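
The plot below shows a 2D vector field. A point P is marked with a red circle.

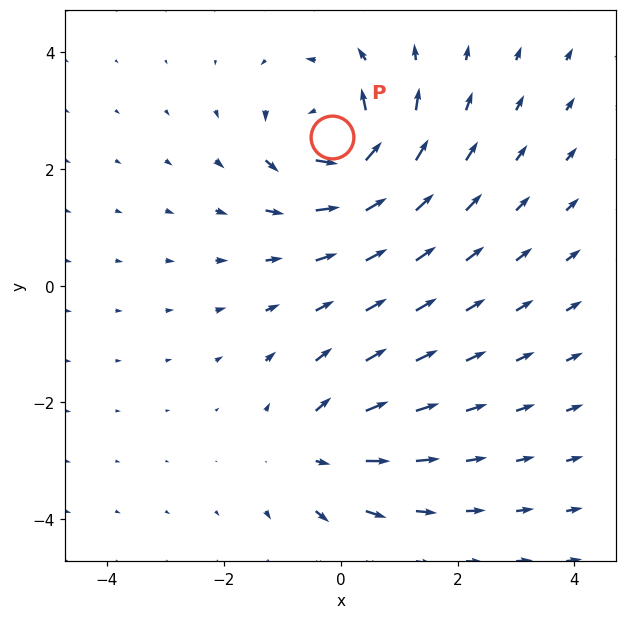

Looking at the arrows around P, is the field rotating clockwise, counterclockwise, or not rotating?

counterclockwise

Near P at (-0.1, 2.5) the arrows circulate counterclockwise. The curl (z-component) there is about +7; positive curl means counterclockwise rotation.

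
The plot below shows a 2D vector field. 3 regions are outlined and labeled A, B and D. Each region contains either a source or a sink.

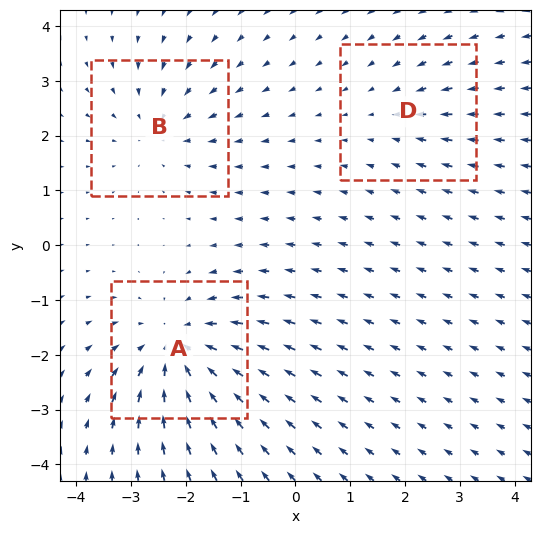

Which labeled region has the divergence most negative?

Divergence at each region's feature centre — A: about -5, B: about -3, D: about -2. Region A is most negative.

A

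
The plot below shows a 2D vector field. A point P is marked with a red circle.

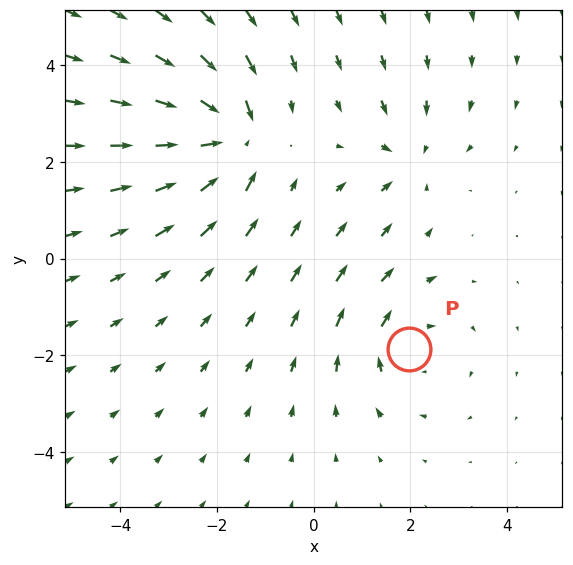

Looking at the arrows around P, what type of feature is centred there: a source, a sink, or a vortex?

vortex

At P (2.0, -1.9) the arrows circulate clockwise. Divergence ≈0, curl about -3 — near-zero divergence with nonzero curl is a vortex.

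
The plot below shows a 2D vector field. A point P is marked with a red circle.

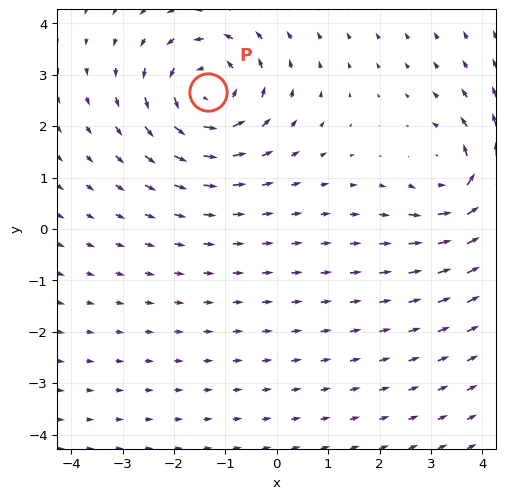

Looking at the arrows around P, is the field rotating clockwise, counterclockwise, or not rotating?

Near P at (-1.3, 2.7) the arrows circulate counterclockwise. The curl (z-component) there is about +4; positive curl means counterclockwise rotation.

counterclockwise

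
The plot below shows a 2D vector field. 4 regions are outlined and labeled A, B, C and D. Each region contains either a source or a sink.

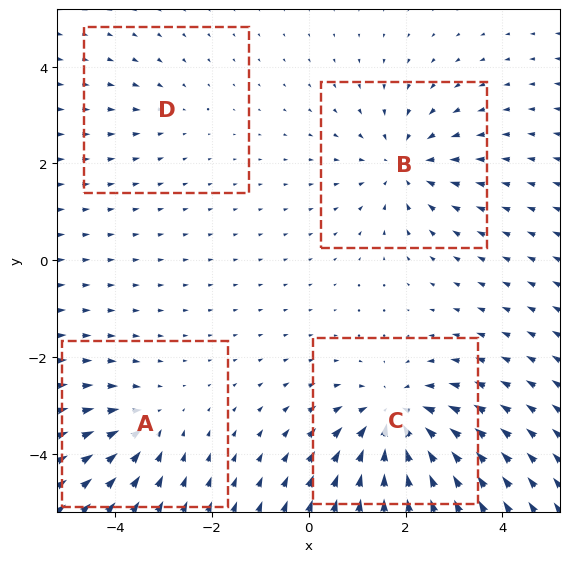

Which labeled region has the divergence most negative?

C

Divergence at each region's feature centre — A: about -3, B: about -4, C: about -6, D: about -2. Region C is most negative.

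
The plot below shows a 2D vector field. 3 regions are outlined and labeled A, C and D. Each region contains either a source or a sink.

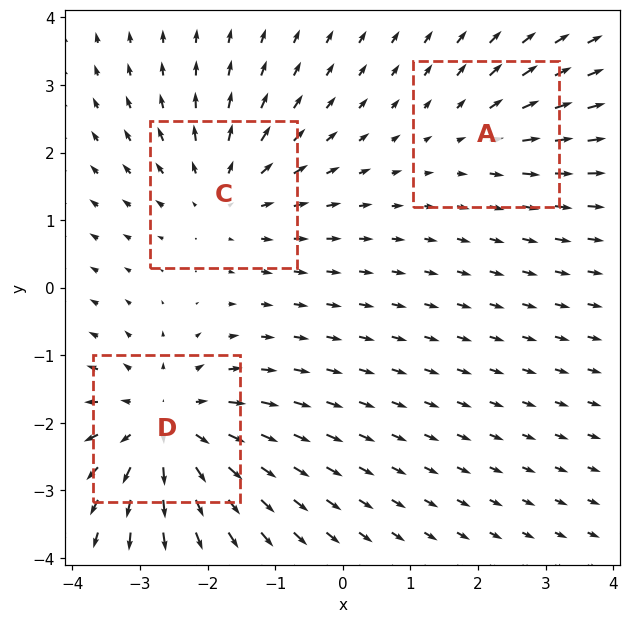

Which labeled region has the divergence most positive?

D

Divergence at each region's feature centre — A: about +2, C: about +3, D: about +4. Region D is most positive.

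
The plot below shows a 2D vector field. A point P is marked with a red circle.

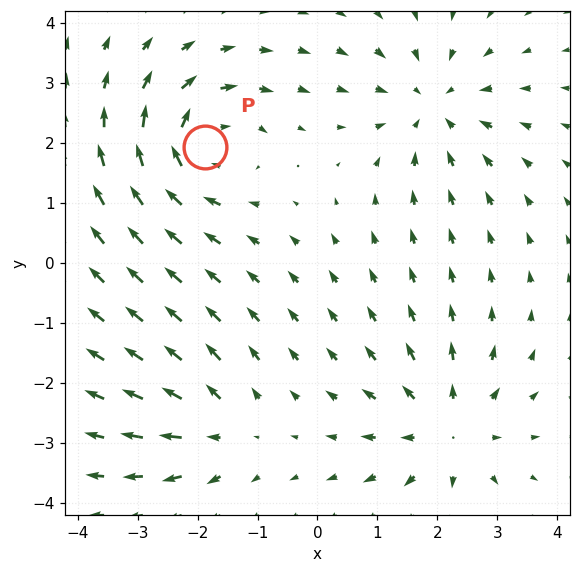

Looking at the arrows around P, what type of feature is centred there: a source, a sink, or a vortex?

vortex

At P (-1.9, 1.9) the arrows circulate clockwise. Divergence ≈0, curl about -5 — near-zero divergence with nonzero curl is a vortex.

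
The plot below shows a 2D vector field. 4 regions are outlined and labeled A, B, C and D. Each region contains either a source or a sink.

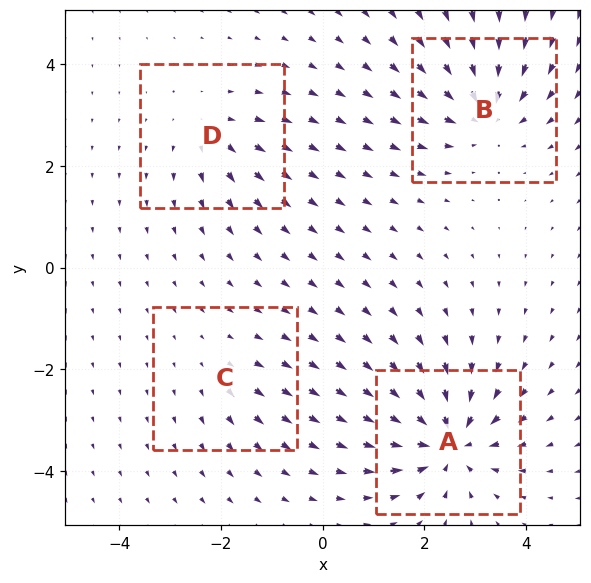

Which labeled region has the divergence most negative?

A

Divergence at each region's feature centre — A: about -8, B: about -6, C: about +2, D: about +4. Region A is most negative.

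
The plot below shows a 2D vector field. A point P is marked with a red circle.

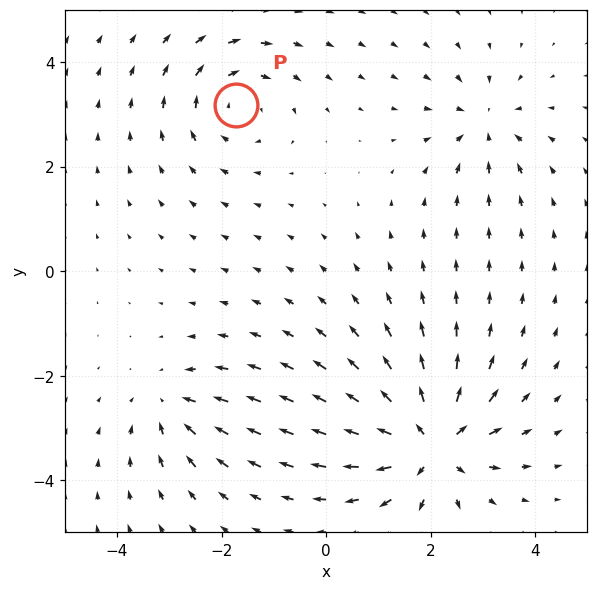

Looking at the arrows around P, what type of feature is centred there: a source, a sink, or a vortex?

vortex

At P (-1.7, 3.2) the arrows circulate clockwise. Divergence ≈0, curl about -3 — near-zero divergence with nonzero curl is a vortex.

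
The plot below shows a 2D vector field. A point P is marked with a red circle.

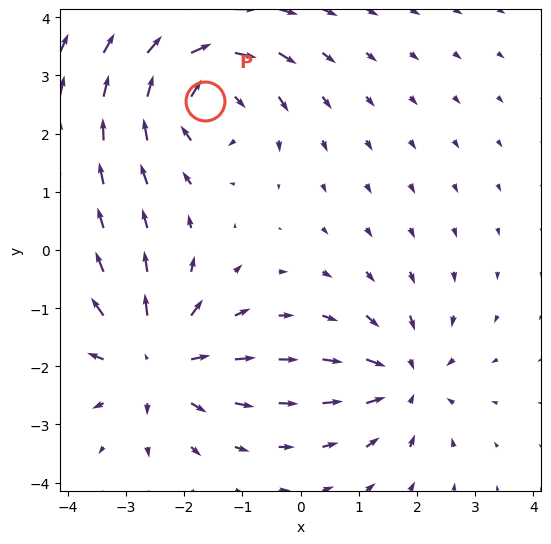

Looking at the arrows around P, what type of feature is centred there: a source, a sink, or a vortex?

vortex

At P (-1.6, 2.6) the arrows circulate clockwise. Divergence ≈0, curl about -5 — near-zero divergence with nonzero curl is a vortex.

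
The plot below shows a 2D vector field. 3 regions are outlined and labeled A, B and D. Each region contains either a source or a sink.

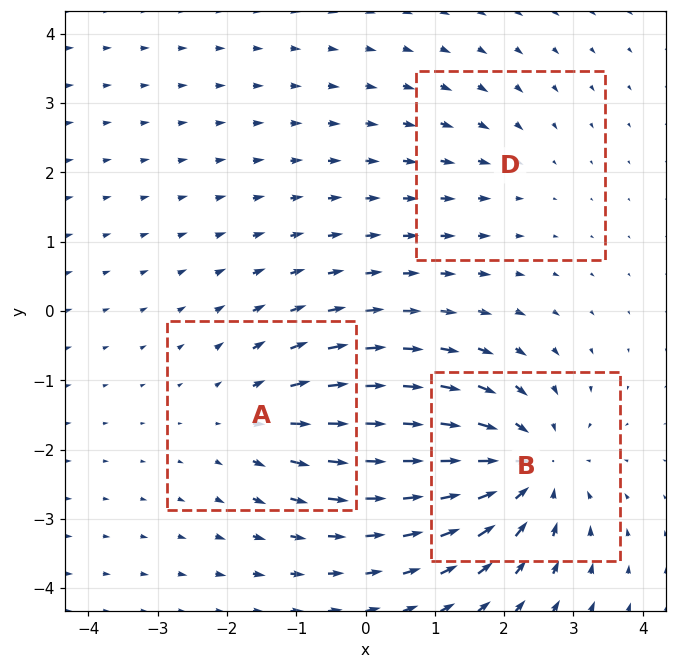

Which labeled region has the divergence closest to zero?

Divergence at each region's feature centre — A: about +3, B: about -5, D: about -2. Region D is closest to zero.

D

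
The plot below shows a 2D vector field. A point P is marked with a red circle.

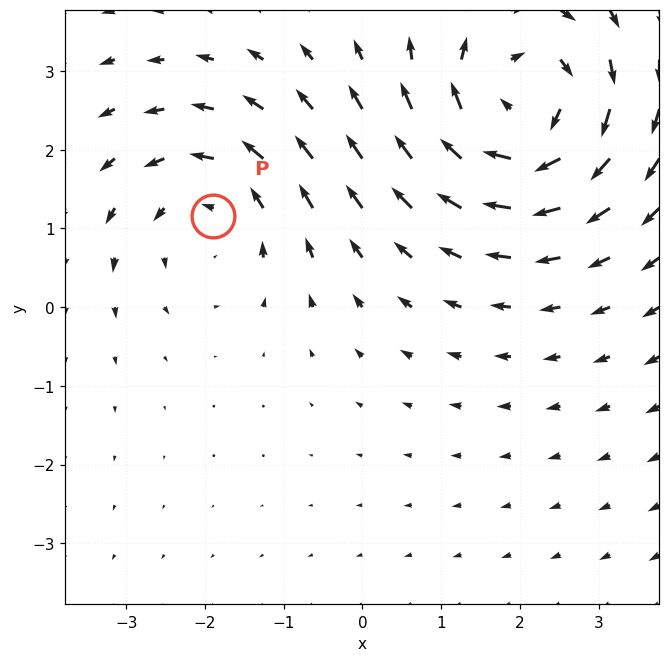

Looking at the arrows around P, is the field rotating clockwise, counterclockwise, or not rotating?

Near P at (-1.9, 1.2) the arrows circulate counterclockwise. The curl (z-component) there is about +3; positive curl means counterclockwise rotation.

counterclockwise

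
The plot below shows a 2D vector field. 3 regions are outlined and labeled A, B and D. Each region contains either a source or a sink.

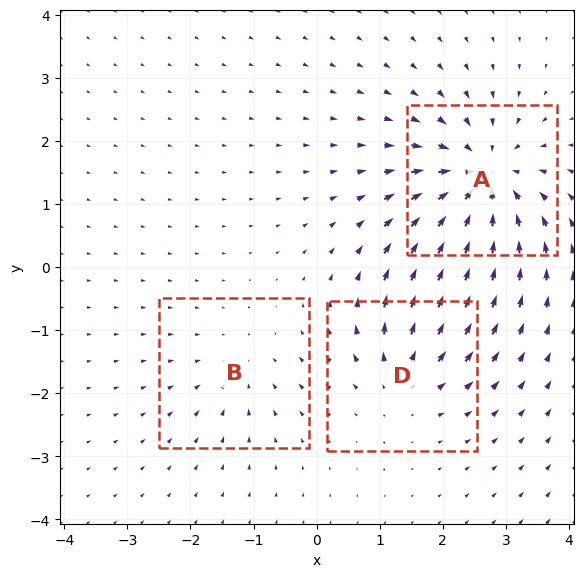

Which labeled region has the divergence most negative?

Divergence at each region's feature centre — A: about -6, B: about -2, D: about +3. Region A is most negative.

A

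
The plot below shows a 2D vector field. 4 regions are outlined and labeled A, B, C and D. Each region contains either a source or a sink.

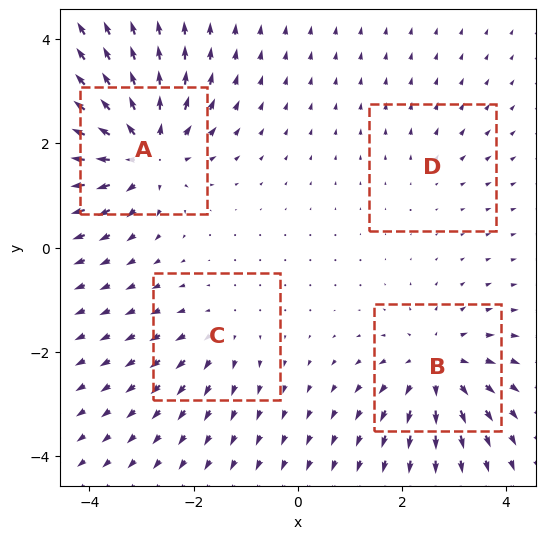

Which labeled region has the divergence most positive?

Divergence at each region's feature centre — A: about +8, B: about +6, C: about +3, D: about +2. Region A is most positive.

A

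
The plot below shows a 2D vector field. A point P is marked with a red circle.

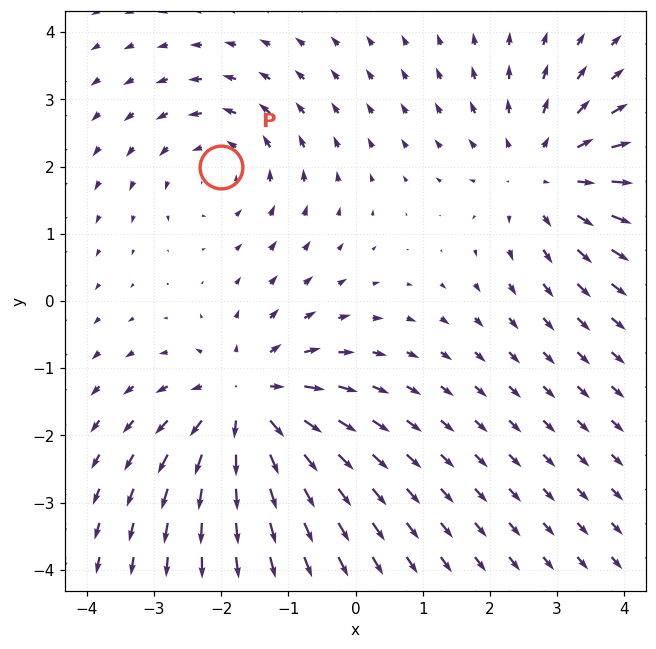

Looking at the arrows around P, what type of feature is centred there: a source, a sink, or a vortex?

At P (-2.0, 2.0) the arrows circulate counterclockwise. Divergence ≈0, curl about +3 — near-zero divergence with nonzero curl is a vortex.

vortex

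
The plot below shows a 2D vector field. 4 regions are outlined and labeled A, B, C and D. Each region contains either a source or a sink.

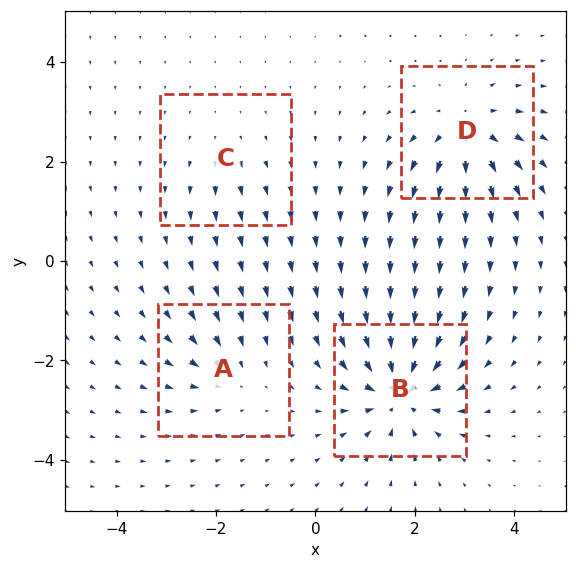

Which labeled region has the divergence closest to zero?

C

Divergence at each region's feature centre — A: about -4, B: about -9, C: about +2, D: about +7. Region C is closest to zero.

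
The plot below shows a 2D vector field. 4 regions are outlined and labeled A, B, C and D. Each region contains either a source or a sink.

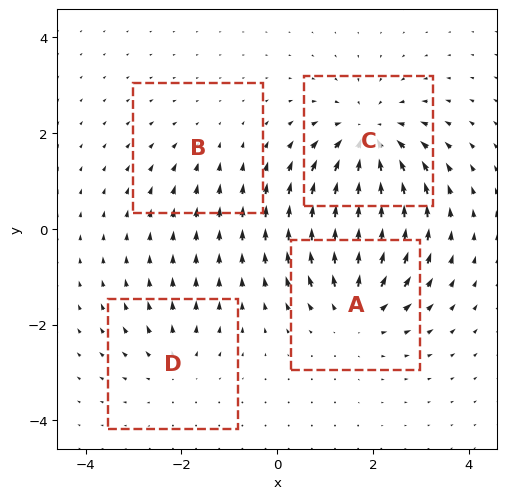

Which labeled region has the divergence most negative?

C

Divergence at each region's feature centre — A: about +5, B: about -2, C: about -6, D: about +3. Region C is most negative.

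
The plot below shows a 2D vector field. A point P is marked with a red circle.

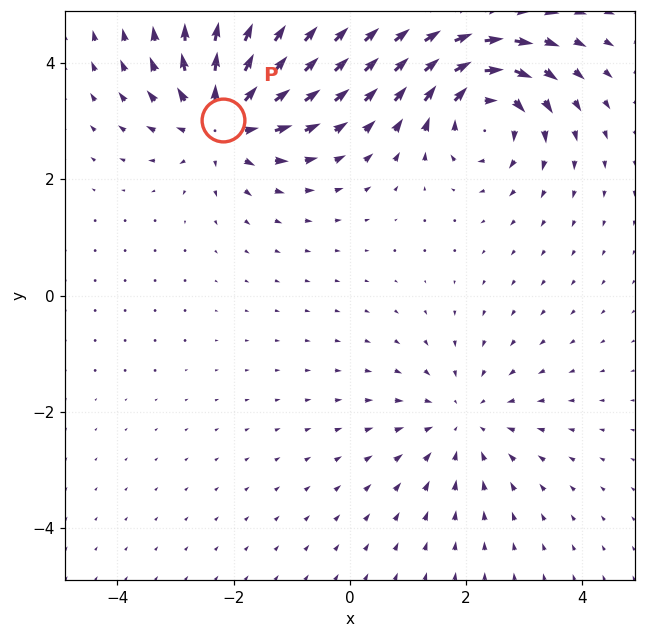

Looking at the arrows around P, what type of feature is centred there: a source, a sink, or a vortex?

At P (-2.2, 3.0) the arrows spread outward. Divergence about +5, curl ≈0 — positive divergence with near-zero curl is a source.

source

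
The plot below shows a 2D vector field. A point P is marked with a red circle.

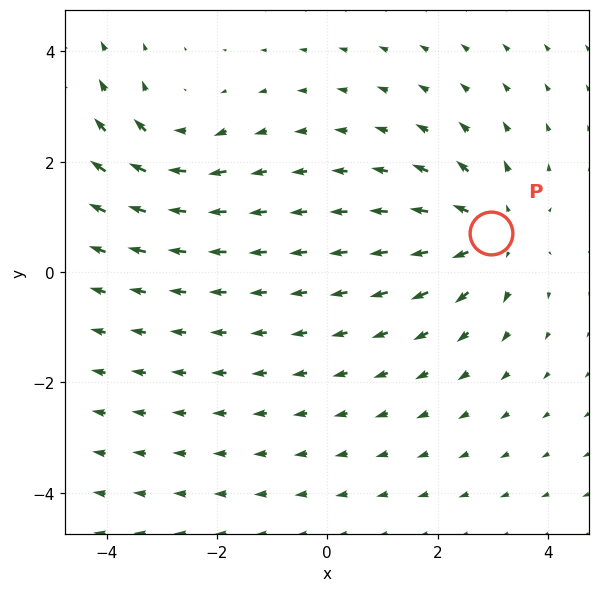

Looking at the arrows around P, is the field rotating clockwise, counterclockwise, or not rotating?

not rotating

Near P at (3.0, 0.7) the arrows show no circulation. The curl there is ≈0.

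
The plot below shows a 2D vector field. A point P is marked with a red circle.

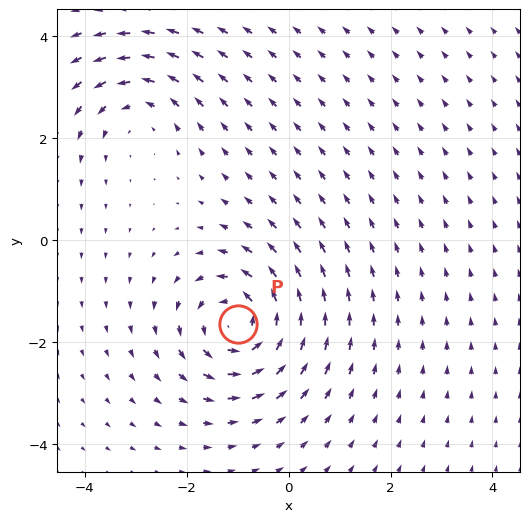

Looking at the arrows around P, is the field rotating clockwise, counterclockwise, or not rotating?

counterclockwise

Near P at (-1.0, -1.6) the arrows circulate counterclockwise. The curl (z-component) there is about +4; positive curl means counterclockwise rotation.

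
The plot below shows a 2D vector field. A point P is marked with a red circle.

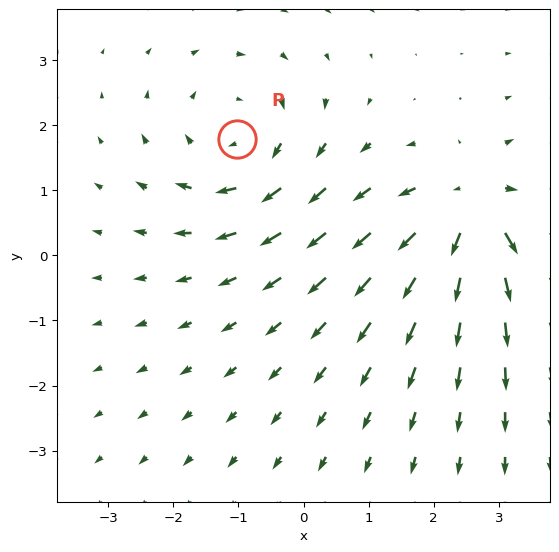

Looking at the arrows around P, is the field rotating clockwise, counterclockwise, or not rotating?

clockwise

Near P at (-1.0, 1.8) the arrows circulate clockwise. The curl (z-component) there is about -3; negative curl means clockwise rotation.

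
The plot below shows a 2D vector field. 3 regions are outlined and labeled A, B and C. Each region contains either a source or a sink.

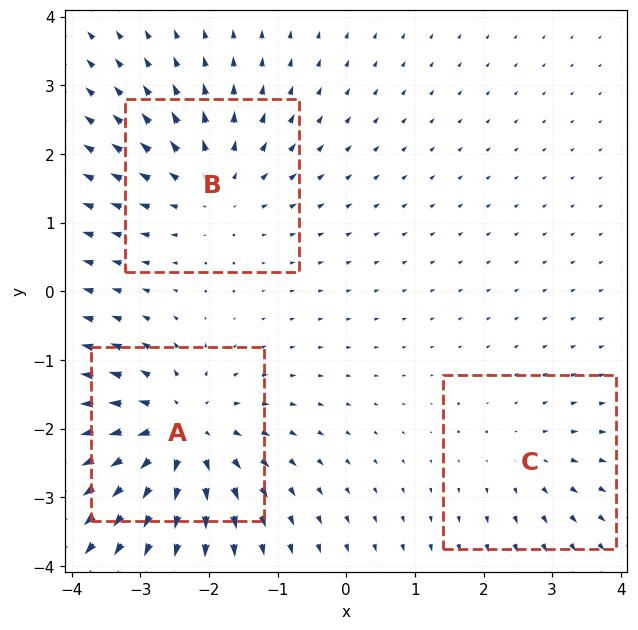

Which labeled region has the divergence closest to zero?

Divergence at each region's feature centre — A: about +5, B: about +3, C: about +2. Region C is closest to zero.

C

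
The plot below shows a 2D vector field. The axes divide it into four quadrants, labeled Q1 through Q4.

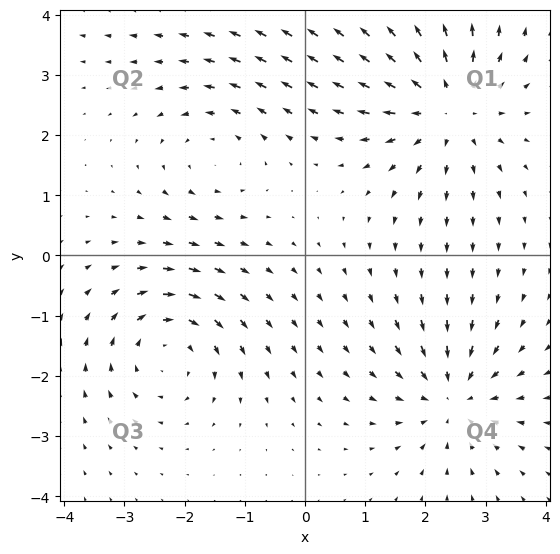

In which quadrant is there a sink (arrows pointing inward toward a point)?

Q4

The sink sits at approximately (2.5, -2.4), which lies in quadrant Q4. The divergence there is about -4, negative as expected for a sink.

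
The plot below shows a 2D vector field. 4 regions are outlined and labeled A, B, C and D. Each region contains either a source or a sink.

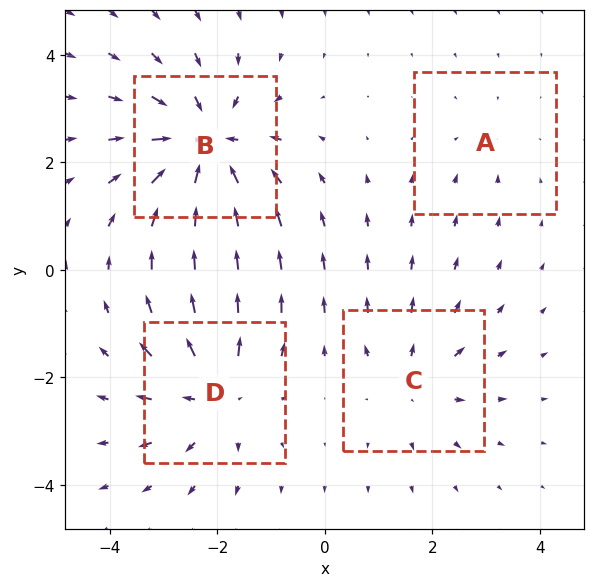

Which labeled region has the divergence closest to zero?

A

Divergence at each region's feature centre — A: about -2, B: about -6, C: about +3, D: about +5. Region A is closest to zero.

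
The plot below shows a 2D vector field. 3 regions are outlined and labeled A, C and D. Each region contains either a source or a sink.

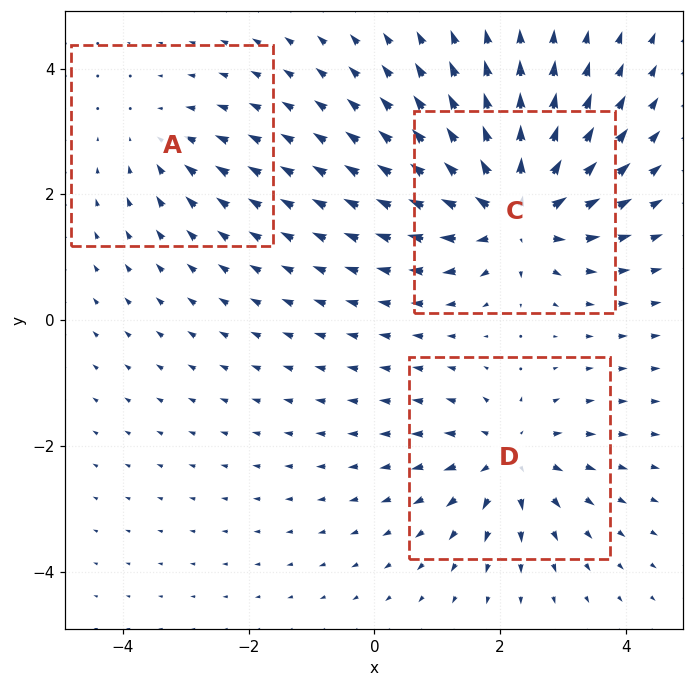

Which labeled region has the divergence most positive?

C

Divergence at each region's feature centre — A: about -2, C: about +6, D: about +4. Region C is most positive.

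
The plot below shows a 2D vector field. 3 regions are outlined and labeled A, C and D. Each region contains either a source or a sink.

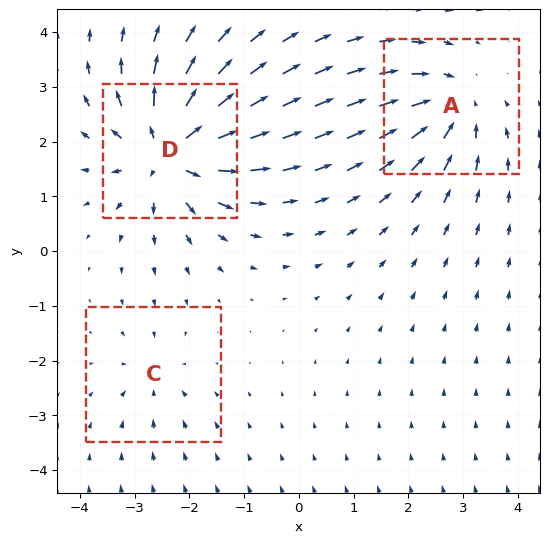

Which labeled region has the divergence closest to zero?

C

Divergence at each region's feature centre — A: about -4, C: about -2, D: about +6. Region C is closest to zero.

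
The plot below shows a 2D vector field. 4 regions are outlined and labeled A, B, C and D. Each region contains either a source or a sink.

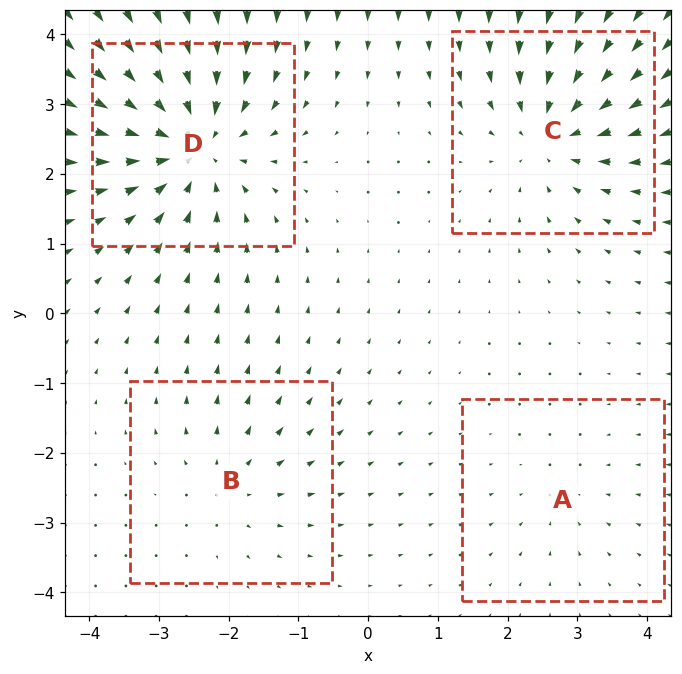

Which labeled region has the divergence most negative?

D

Divergence at each region's feature centre — A: about -2, B: about +3, C: about -5, D: about -7. Region D is most negative.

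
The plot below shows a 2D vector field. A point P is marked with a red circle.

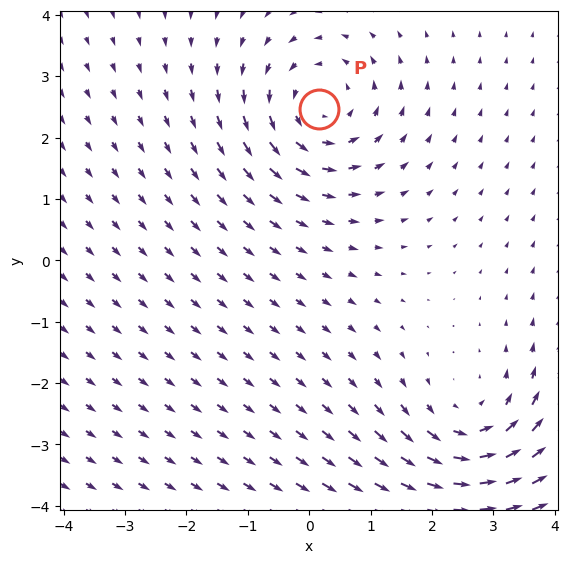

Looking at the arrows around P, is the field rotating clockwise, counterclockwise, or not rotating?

counterclockwise

Near P at (0.2, 2.5) the arrows circulate counterclockwise. The curl (z-component) there is about +3; positive curl means counterclockwise rotation.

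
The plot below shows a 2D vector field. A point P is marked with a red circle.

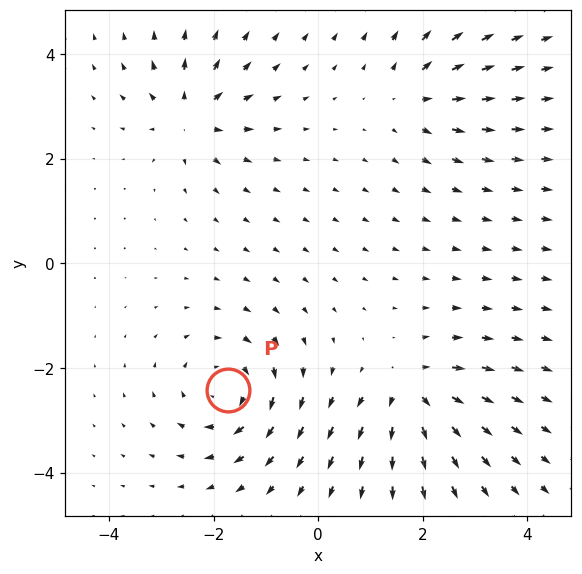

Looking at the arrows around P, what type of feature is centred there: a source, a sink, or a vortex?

vortex

At P (-1.7, -2.4) the arrows circulate clockwise. Divergence ≈0, curl about -5 — near-zero divergence with nonzero curl is a vortex.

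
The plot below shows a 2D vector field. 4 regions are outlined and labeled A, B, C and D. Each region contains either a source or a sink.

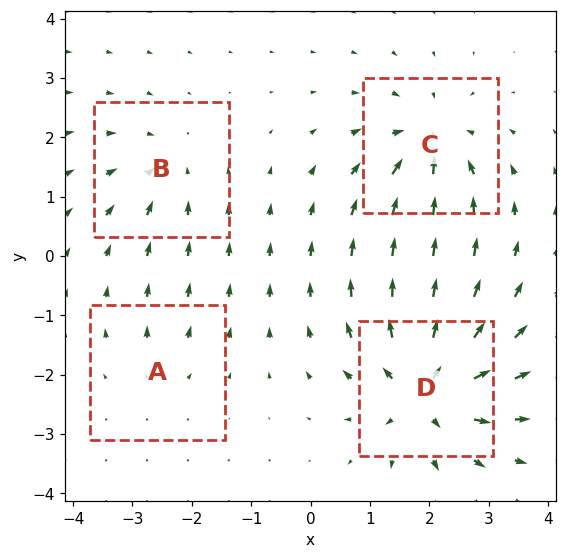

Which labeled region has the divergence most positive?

Divergence at each region's feature centre — A: about +3, B: about -4, C: about -6, D: about +8. Region D is most positive.

D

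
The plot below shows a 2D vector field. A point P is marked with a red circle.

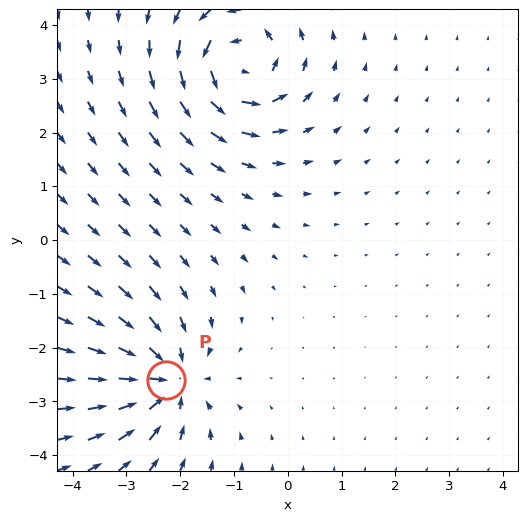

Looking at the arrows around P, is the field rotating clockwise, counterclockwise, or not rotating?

Near P at (-2.3, -2.6) the arrows show no circulation. The curl there is ≈0.

not rotating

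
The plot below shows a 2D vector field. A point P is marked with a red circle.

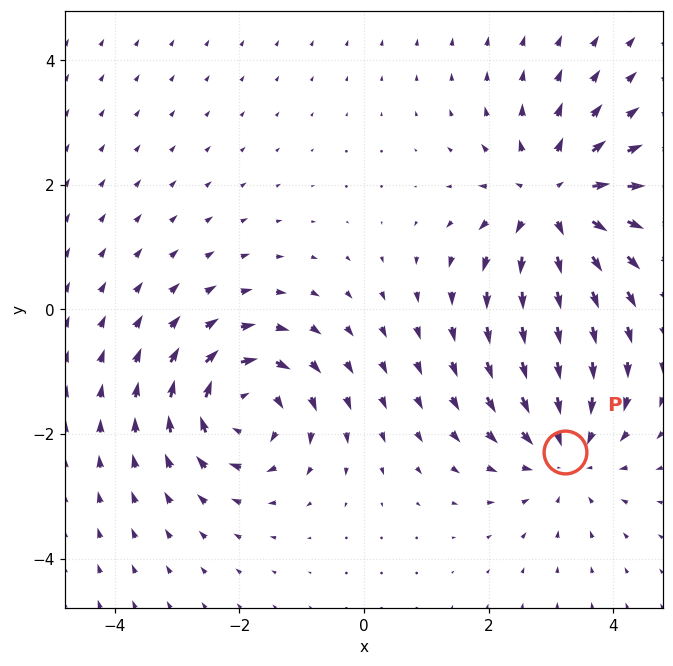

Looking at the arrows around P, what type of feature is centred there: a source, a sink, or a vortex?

sink

At P (3.2, -2.3) the arrows converge inward. Divergence about -4, curl ≈0 — negative divergence with near-zero curl is a sink.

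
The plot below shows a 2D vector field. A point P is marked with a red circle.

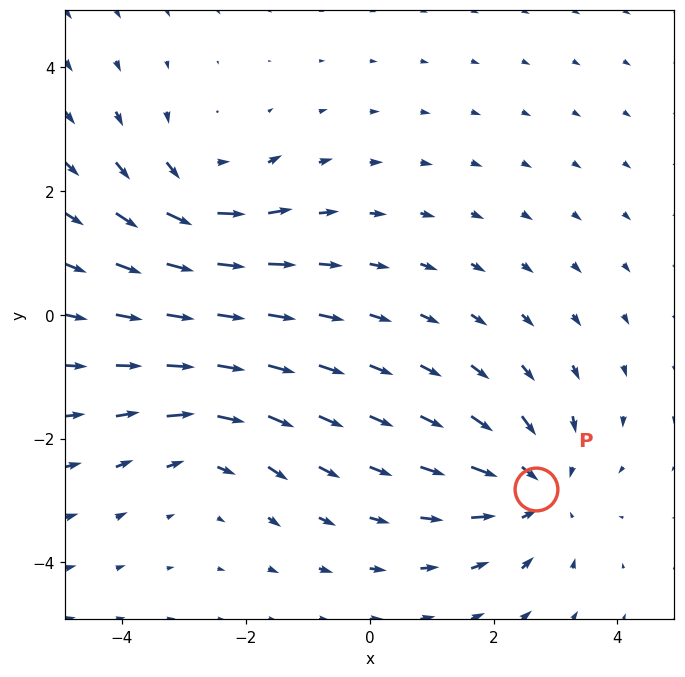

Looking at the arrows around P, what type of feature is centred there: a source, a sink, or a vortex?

sink

At P (2.7, -2.8) the arrows converge inward. Divergence about -4, curl ≈0 — negative divergence with near-zero curl is a sink.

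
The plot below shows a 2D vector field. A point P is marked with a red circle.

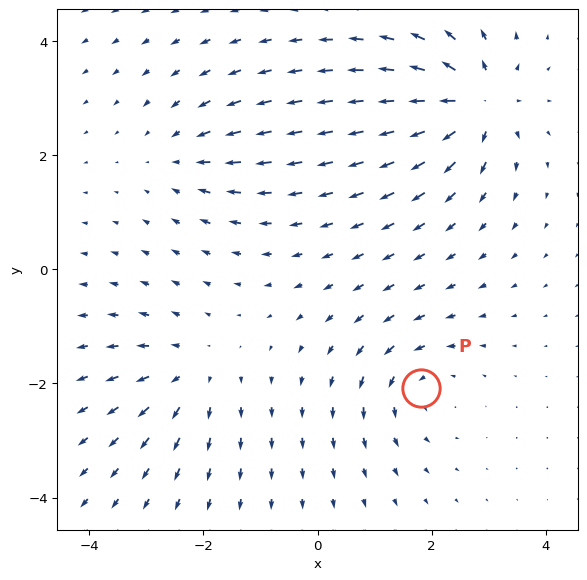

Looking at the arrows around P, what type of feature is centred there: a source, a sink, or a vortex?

vortex

At P (1.8, -2.1) the arrows circulate counterclockwise. Divergence ≈0, curl about +4 — near-zero divergence with nonzero curl is a vortex.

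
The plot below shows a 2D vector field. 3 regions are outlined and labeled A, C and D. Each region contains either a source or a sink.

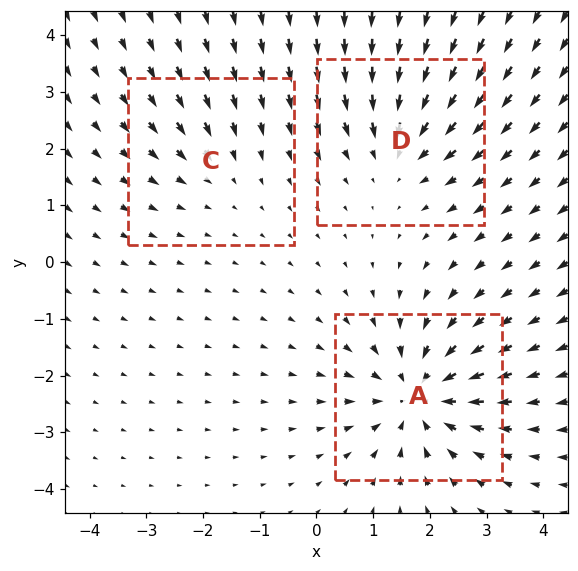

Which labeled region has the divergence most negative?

A

Divergence at each region's feature centre — A: about -5, C: about -2, D: about -3. Region A is most negative.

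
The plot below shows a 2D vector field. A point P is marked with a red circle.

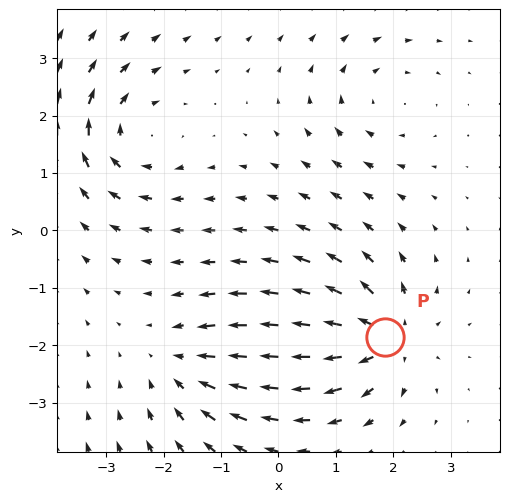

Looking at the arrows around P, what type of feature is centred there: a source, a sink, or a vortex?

At P (1.9, -1.9) the arrows spread outward. Divergence about +7, curl ≈0 — positive divergence with near-zero curl is a source.

source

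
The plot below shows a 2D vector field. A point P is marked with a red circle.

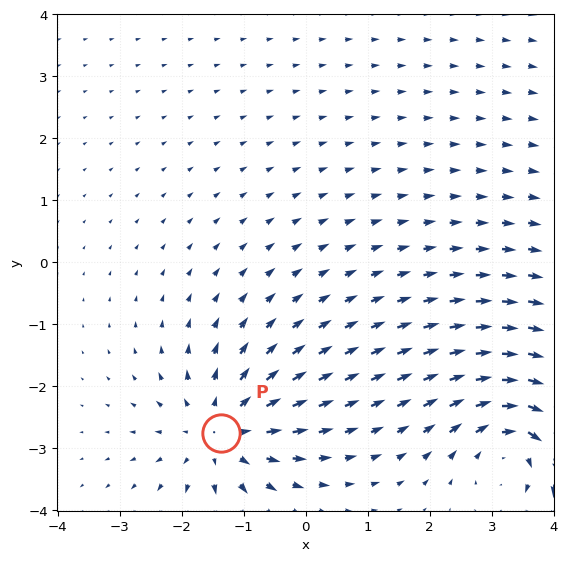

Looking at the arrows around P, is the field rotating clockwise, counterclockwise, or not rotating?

not rotating

Near P at (-1.4, -2.7) the arrows show no circulation. The curl there is ≈0.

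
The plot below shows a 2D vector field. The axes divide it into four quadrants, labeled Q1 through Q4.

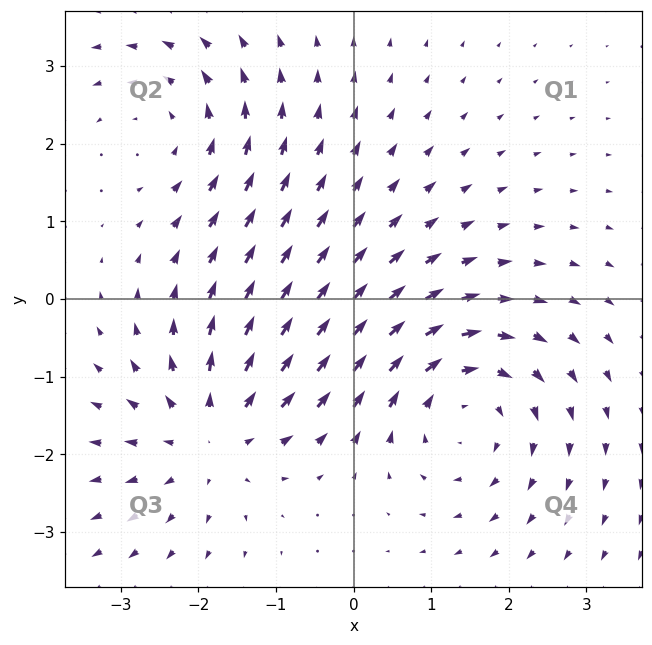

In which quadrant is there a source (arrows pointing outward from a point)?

The source sits at approximately (-1.8, -1.7), which lies in quadrant Q3. The divergence there is about +4, positive as expected for a source.

Q3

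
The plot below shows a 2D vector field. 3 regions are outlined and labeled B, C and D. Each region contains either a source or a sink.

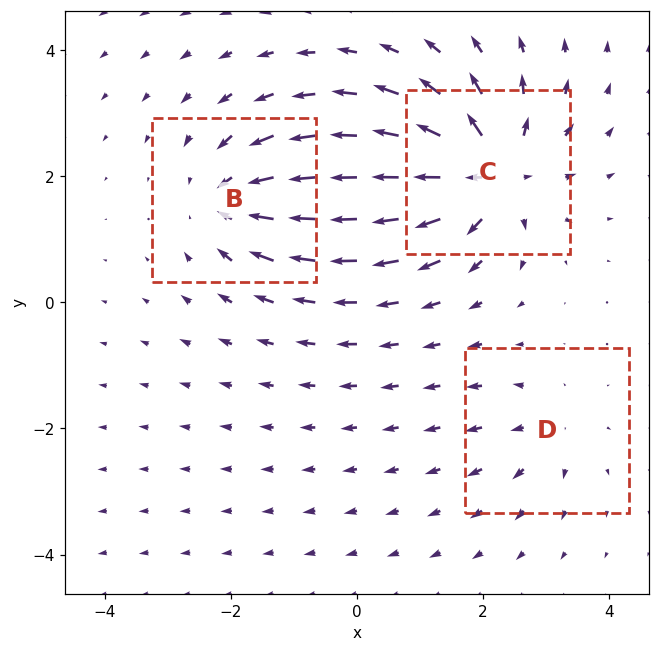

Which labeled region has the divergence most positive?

C

Divergence at each region's feature centre — B: about -4, C: about +6, D: about +2. Region C is most positive.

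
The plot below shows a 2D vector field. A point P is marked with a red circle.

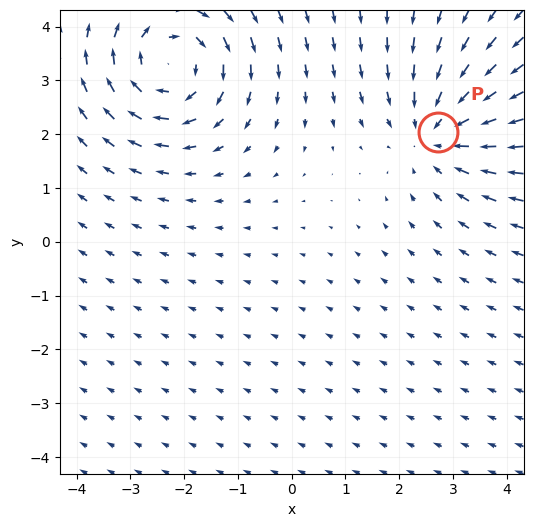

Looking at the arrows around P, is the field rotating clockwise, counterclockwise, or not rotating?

not rotating

Near P at (2.7, 2.0) the arrows show no circulation. The curl there is ≈0.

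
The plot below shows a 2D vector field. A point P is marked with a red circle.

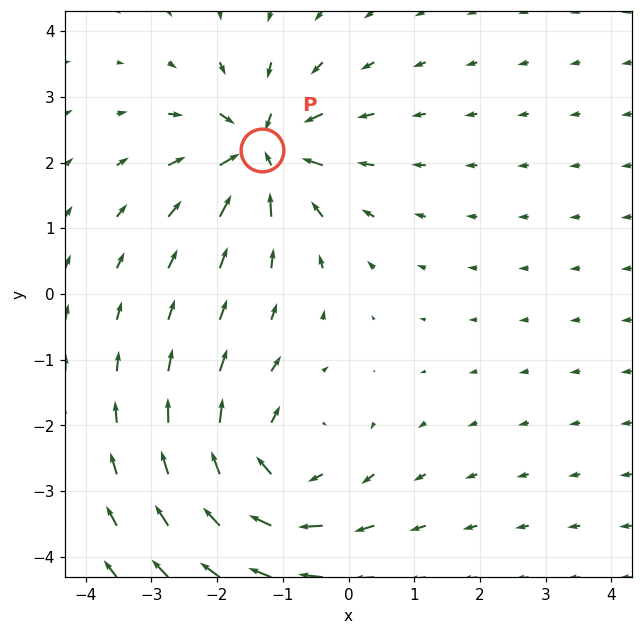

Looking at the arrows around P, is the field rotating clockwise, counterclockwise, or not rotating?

Near P at (-1.3, 2.2) the arrows show no circulation. The curl there is ≈0.

not rotating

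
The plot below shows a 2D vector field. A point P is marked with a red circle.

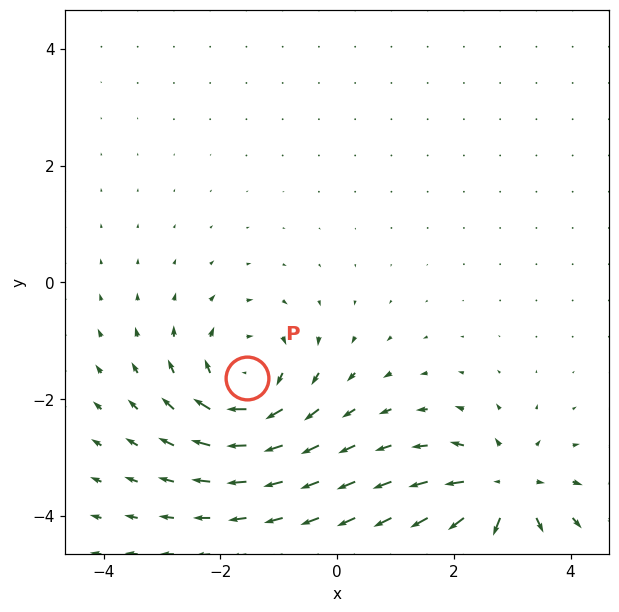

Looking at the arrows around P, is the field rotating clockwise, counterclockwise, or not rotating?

Near P at (-1.5, -1.6) the arrows circulate clockwise. The curl (z-component) there is about -5; negative curl means clockwise rotation.

clockwise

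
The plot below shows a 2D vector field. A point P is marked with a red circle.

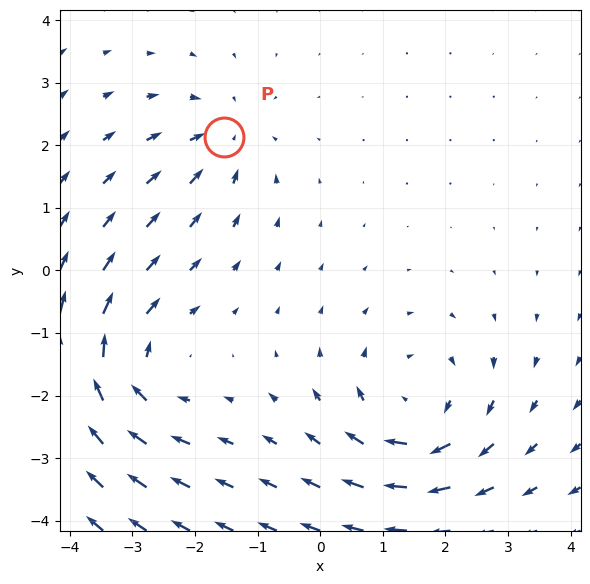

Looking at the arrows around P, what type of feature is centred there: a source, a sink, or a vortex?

At P (-1.5, 2.1) the arrows converge inward. Divergence about -3, curl ≈0 — negative divergence with near-zero curl is a sink.

sink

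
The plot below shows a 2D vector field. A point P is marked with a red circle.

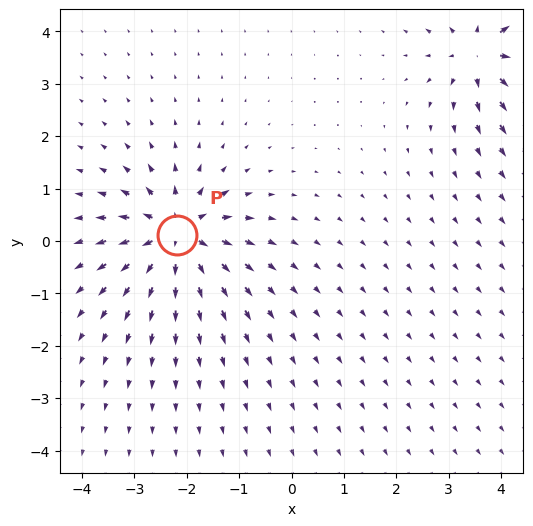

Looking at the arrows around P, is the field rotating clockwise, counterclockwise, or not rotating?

Near P at (-2.2, 0.1) the arrows show no circulation. The curl there is ≈0.

not rotating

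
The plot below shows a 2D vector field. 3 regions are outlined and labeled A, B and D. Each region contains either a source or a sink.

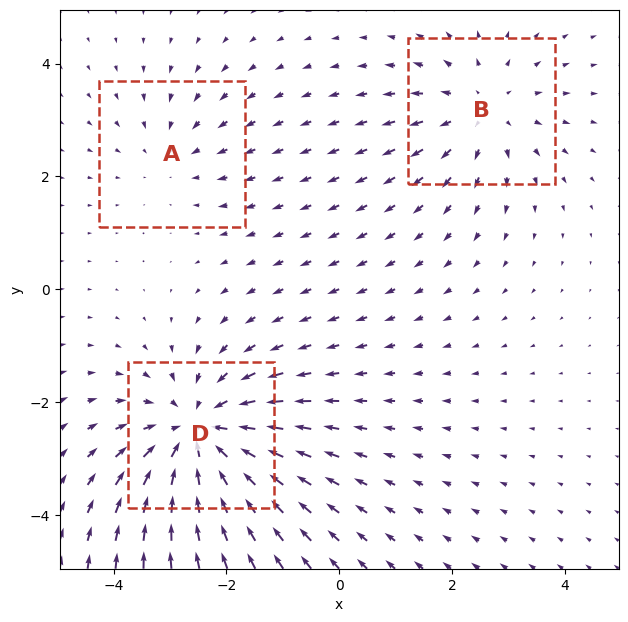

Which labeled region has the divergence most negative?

D

Divergence at each region's feature centre — A: about -2, B: about +3, D: about -4. Region D is most negative.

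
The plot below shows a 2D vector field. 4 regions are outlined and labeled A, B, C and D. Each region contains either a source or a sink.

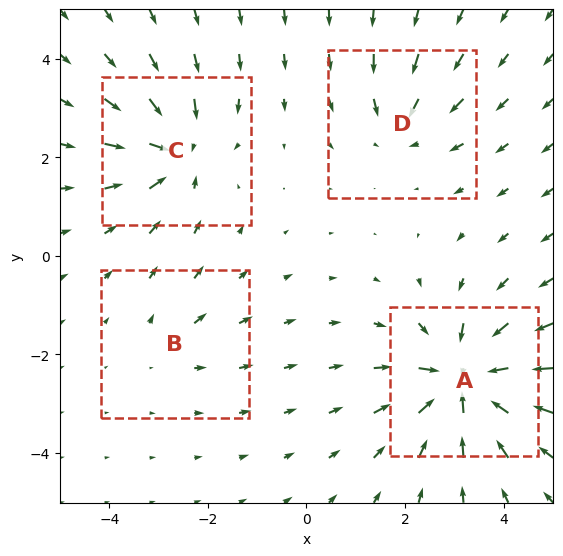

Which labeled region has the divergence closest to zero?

Divergence at each region's feature centre — A: about -8, B: about +2, C: about -6, D: about -4. Region B is closest to zero.

B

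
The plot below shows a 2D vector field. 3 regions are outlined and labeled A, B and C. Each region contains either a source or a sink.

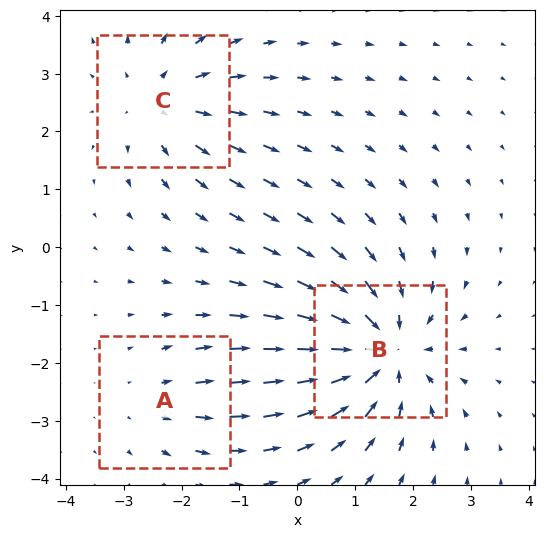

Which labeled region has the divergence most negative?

B

Divergence at each region's feature centre — A: about +2, B: about -5, C: about +3. Region B is most negative.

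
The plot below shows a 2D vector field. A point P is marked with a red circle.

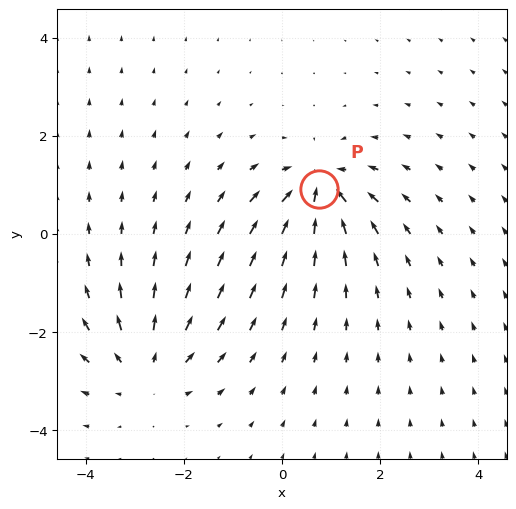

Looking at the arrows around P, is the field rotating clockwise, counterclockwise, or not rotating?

not rotating

Near P at (0.8, 0.9) the arrows show no circulation. The curl there is ≈0.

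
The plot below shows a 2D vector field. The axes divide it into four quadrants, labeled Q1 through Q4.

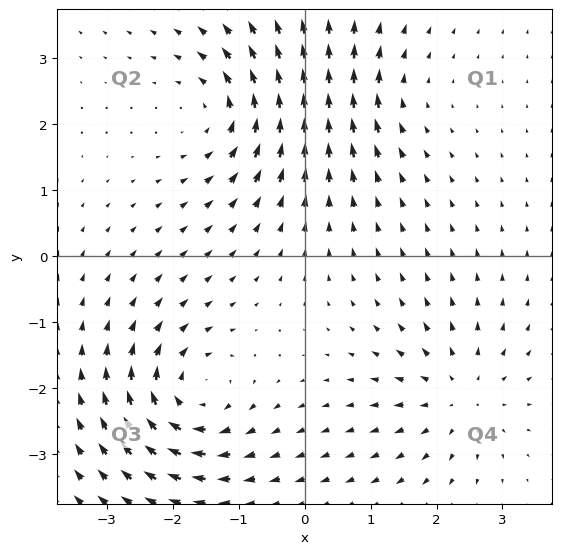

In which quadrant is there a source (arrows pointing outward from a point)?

The source sits at approximately (2.3, -2.1), which lies in quadrant Q4. The divergence there is about +4, positive as expected for a source.

Q4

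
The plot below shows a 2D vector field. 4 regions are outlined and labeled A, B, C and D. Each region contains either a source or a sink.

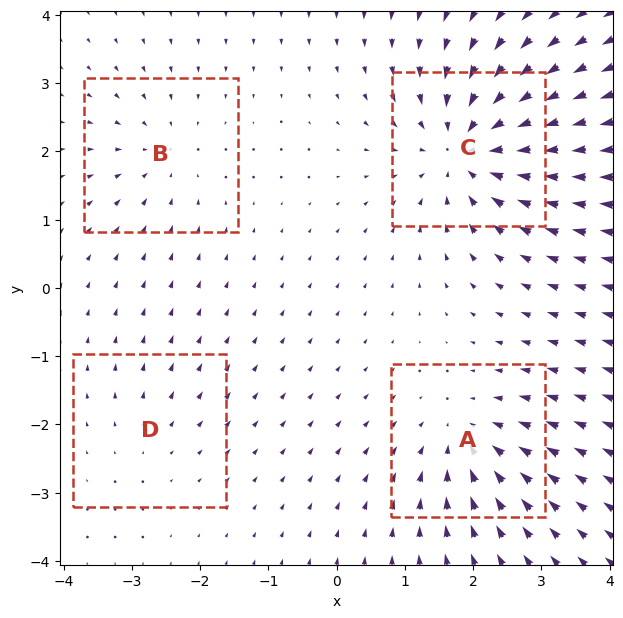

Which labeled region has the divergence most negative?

C

Divergence at each region's feature centre — A: about -5, B: about -4, C: about -8, D: about +2. Region C is most negative.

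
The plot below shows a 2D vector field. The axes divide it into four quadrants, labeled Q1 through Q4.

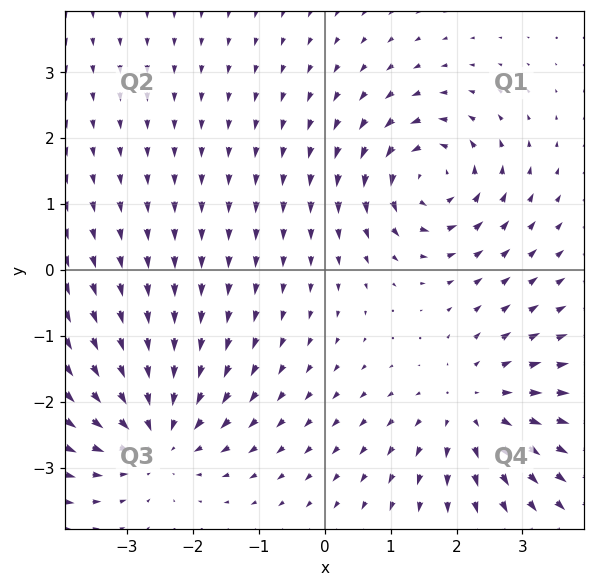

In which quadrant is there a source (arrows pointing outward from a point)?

Q4

The source sits at approximately (2.2, -2.1), which lies in quadrant Q4. The divergence there is about +4, positive as expected for a source.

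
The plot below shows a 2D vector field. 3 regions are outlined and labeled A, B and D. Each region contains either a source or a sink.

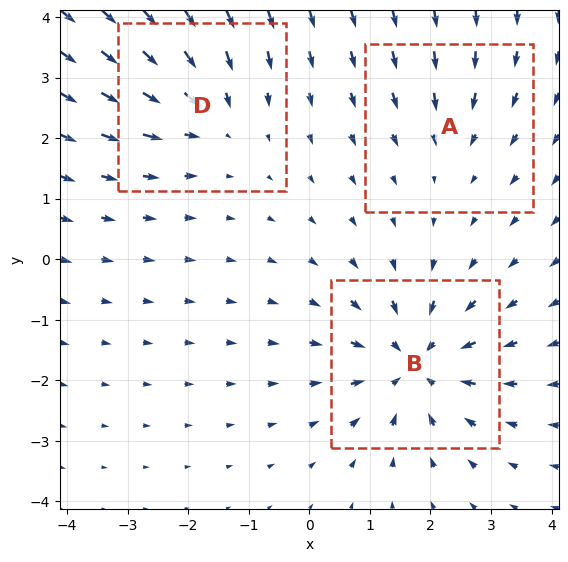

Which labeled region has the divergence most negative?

B

Divergence at each region's feature centre — A: about -2, B: about -5, D: about -3. Region B is most negative.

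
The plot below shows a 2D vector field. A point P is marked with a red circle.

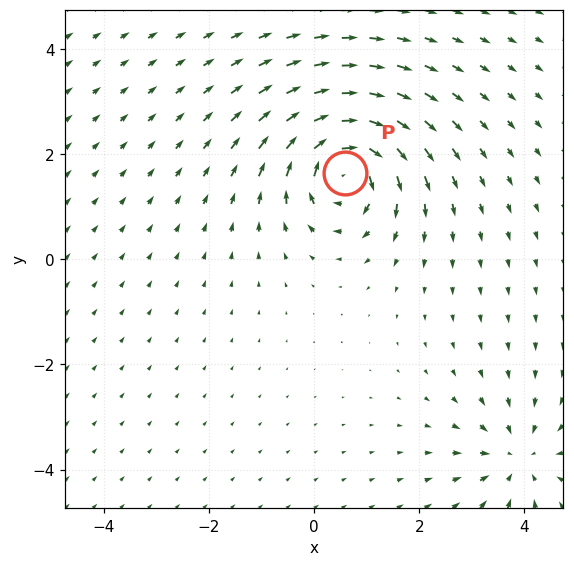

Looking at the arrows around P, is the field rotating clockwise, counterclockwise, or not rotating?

Near P at (0.6, 1.6) the arrows circulate clockwise. The curl (z-component) there is about -6; negative curl means clockwise rotation.

clockwise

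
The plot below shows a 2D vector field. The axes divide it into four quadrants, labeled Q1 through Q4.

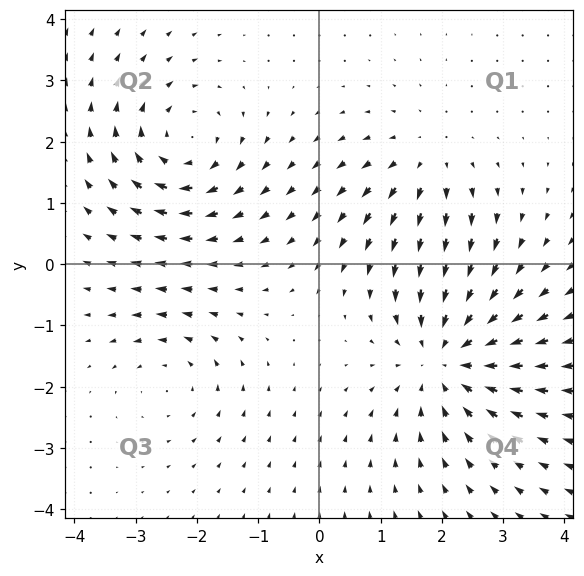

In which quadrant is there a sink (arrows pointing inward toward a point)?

The sink sits at approximately (2.1, -1.5), which lies in quadrant Q4. The divergence there is about -4, negative as expected for a sink.

Q4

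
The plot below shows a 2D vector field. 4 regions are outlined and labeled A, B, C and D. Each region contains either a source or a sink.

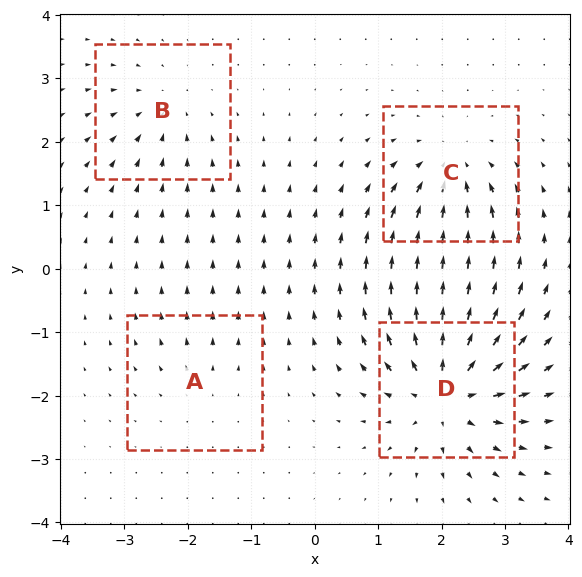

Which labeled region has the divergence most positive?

D

Divergence at each region's feature centre — A: about +2, B: about -4, C: about -6, D: about +8. Region D is most positive.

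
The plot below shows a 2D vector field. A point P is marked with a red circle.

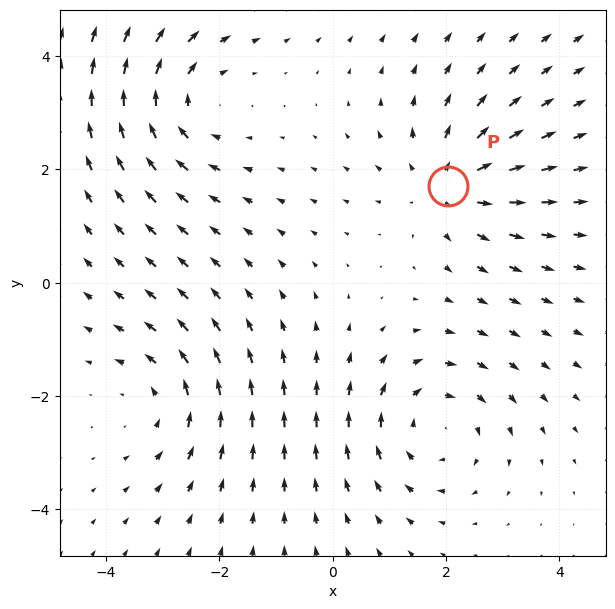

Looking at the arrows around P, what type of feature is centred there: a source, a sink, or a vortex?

source

At P (2.0, 1.7) the arrows spread outward. Divergence about +3, curl ≈0 — positive divergence with near-zero curl is a source.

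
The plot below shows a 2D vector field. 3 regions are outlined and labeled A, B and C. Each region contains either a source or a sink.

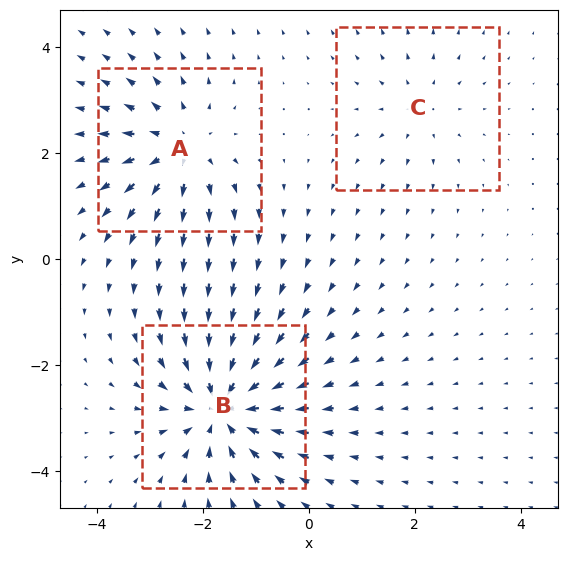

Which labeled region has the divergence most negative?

B

Divergence at each region's feature centre — A: about +4, B: about -5, C: about +2. Region B is most negative.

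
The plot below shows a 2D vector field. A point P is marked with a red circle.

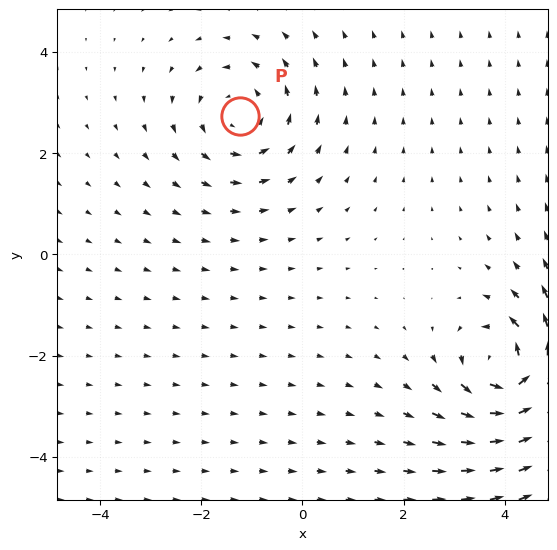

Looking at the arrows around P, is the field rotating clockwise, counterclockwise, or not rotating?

counterclockwise

Near P at (-1.2, 2.7) the arrows circulate counterclockwise. The curl (z-component) there is about +3; positive curl means counterclockwise rotation.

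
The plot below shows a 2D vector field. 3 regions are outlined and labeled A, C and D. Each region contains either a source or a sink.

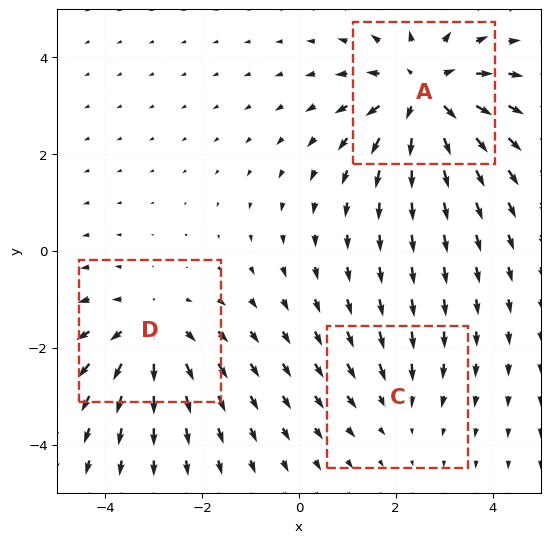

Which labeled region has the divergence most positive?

A

Divergence at each region's feature centre — A: about +4, C: about -2, D: about +3. Region A is most positive.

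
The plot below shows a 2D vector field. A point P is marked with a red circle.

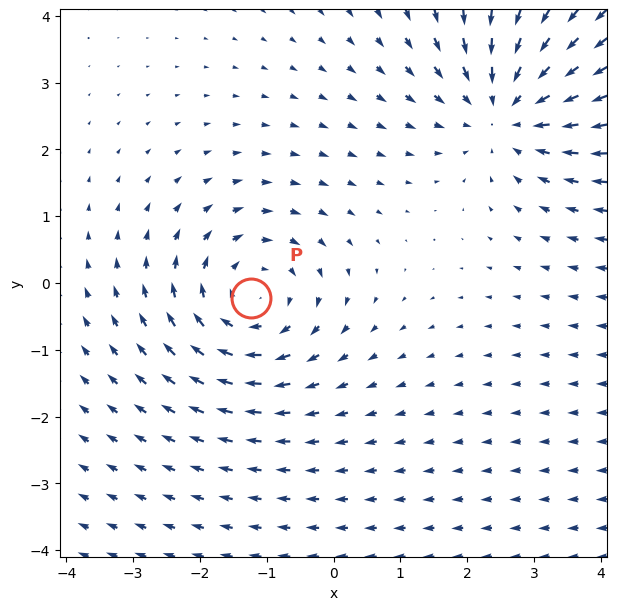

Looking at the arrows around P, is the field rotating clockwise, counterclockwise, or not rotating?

clockwise

Near P at (-1.2, -0.2) the arrows circulate clockwise. The curl (z-component) there is about -4; negative curl means clockwise rotation.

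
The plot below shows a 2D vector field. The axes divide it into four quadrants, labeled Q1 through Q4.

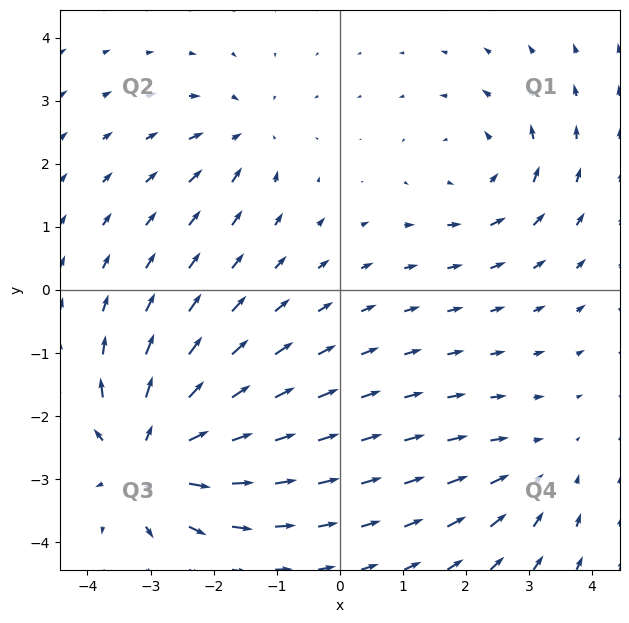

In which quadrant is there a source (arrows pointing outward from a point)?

Q3

The source sits at approximately (-3.0, -2.6), which lies in quadrant Q3. The divergence there is about +6, positive as expected for a source.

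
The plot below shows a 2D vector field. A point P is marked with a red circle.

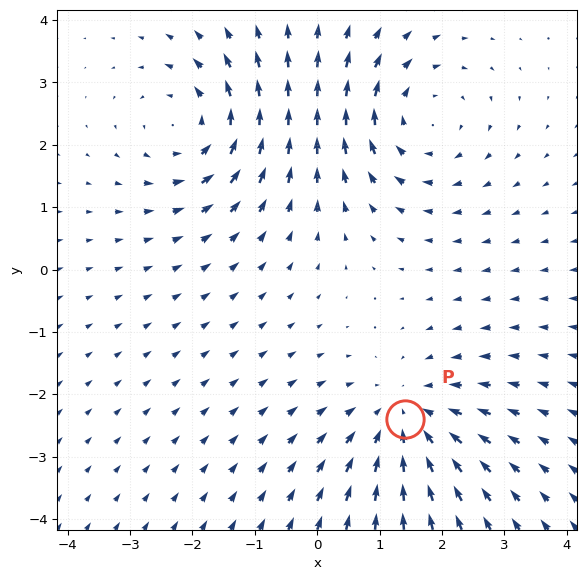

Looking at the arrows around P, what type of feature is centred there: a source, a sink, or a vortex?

At P (1.4, -2.4) the arrows converge inward. Divergence about -4, curl ≈0 — negative divergence with near-zero curl is a sink.

sink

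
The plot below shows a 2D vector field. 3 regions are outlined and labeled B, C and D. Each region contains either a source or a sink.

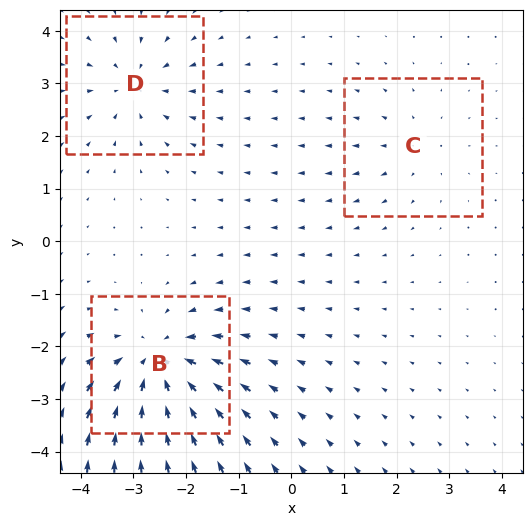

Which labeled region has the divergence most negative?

B

Divergence at each region's feature centre — B: about -5, C: about +2, D: about -3. Region B is most negative.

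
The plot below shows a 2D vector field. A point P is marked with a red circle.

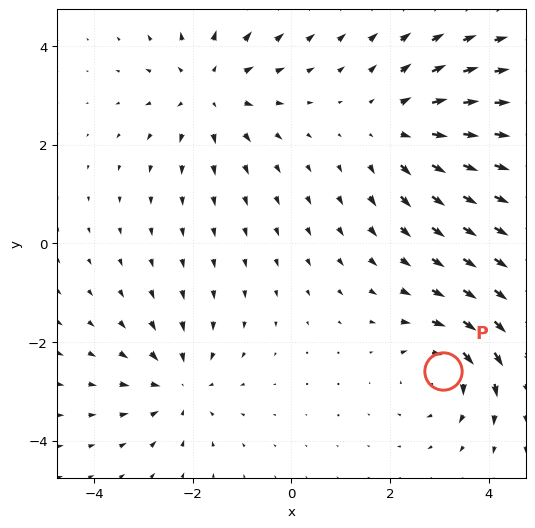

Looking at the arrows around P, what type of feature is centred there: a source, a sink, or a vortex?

vortex

At P (3.1, -2.6) the arrows circulate clockwise. Divergence ≈0, curl about -6 — near-zero divergence with nonzero curl is a vortex.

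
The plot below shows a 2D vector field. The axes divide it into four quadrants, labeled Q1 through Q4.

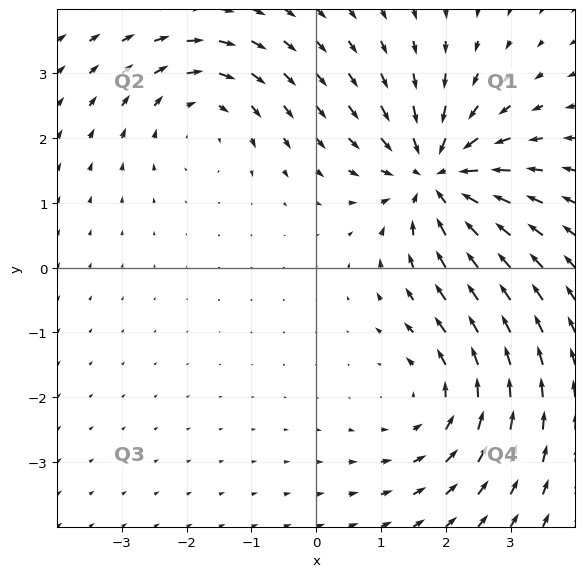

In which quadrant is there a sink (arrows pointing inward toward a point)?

Q1

The sink sits at approximately (1.9, 1.4), which lies in quadrant Q1. The divergence there is about -6, negative as expected for a sink.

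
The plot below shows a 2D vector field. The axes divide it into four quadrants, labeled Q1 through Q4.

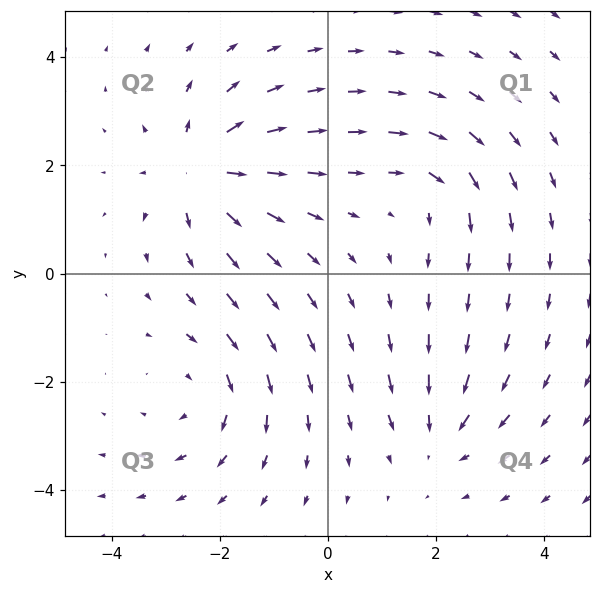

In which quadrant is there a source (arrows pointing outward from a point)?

The source sits at approximately (-2.3, 1.9), which lies in quadrant Q2. The divergence there is about +5, positive as expected for a source.

Q2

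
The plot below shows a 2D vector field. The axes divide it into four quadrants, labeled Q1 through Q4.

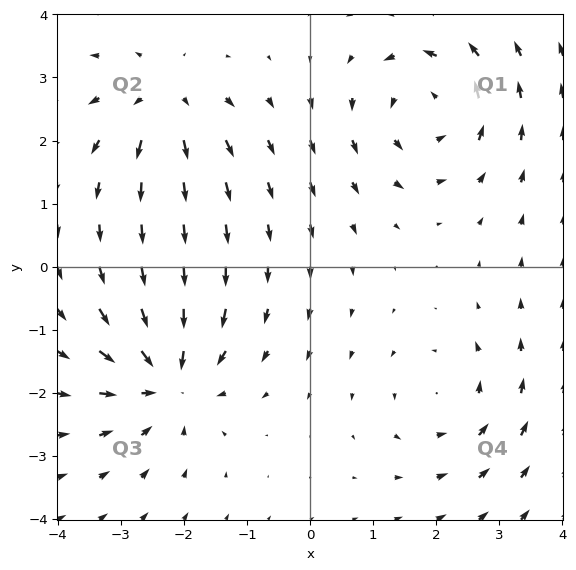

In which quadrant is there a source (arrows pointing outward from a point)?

Q2

The source sits at approximately (-2.3, 2.6), which lies in quadrant Q2. The divergence there is about +3, positive as expected for a source.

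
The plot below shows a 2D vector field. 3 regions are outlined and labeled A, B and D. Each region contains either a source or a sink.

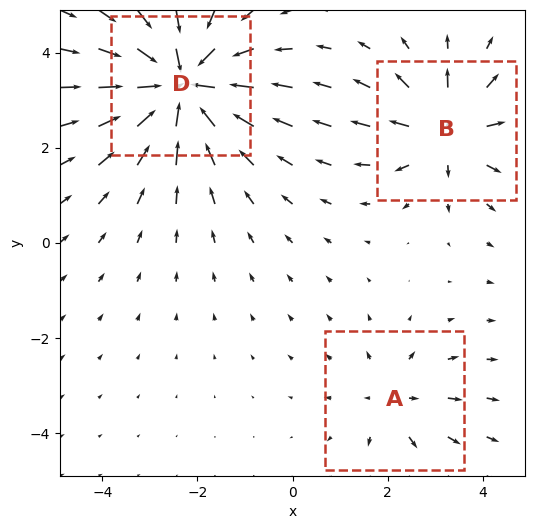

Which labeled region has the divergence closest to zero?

A

Divergence at each region's feature centre — A: about +2, B: about +4, D: about -6. Region A is closest to zero.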